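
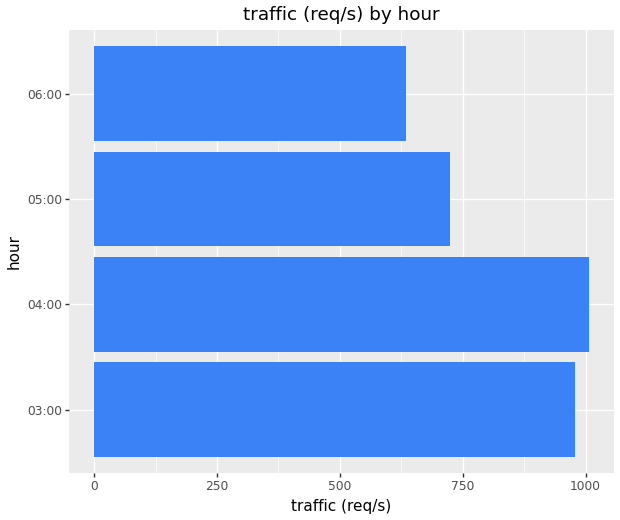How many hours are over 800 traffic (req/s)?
2

Above 800: 03:00, 04:00.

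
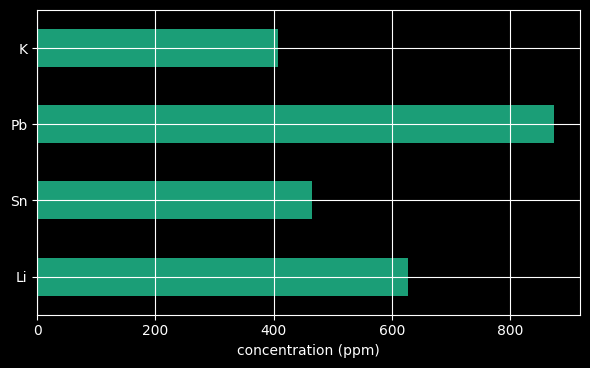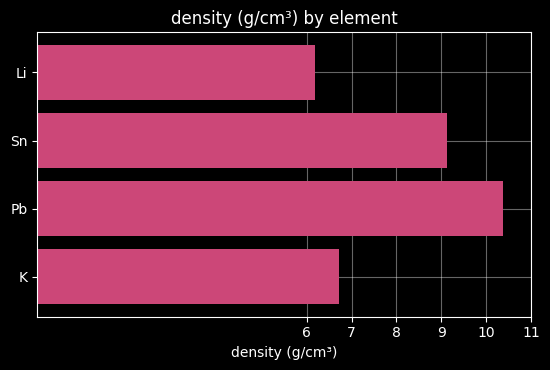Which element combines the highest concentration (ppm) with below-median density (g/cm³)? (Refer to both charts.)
Chart 2 median density (g/cm³) ≈ 8; below-median elements: Li, K. Among those, Li has the highest concentration (ppm) (≈ 600).

Li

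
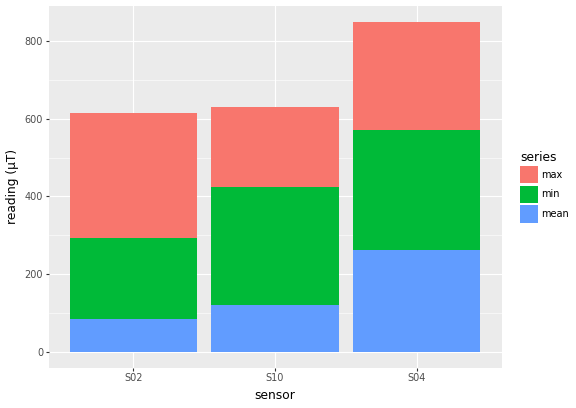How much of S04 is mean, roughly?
mean top ≈ 300, bottom ≈ 0; segment ≈ 300.

≈ 300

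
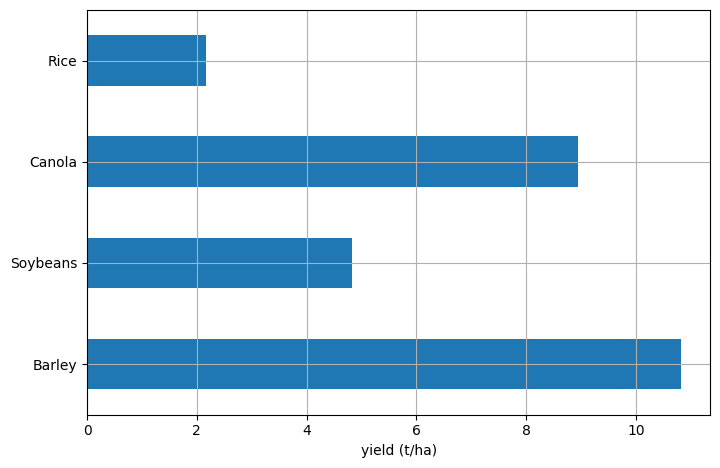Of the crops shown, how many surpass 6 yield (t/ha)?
Above 6: Barley, Canola.

2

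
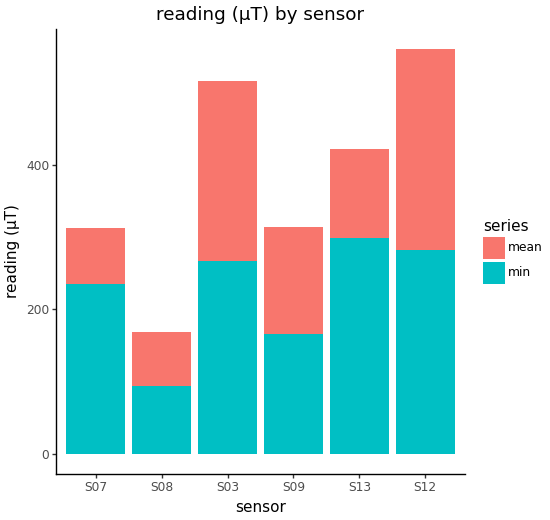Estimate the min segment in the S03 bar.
min top ≈ 250, bottom ≈ 0; segment ≈ 250.

≈ 250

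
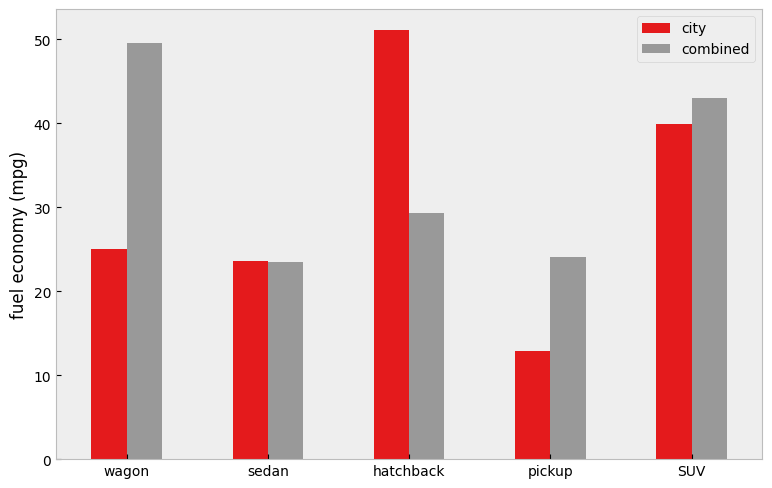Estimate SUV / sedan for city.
≈ 1.6×

SUV ≈ 40, sedan ≈ 25; 40/25 ≈ 1.6.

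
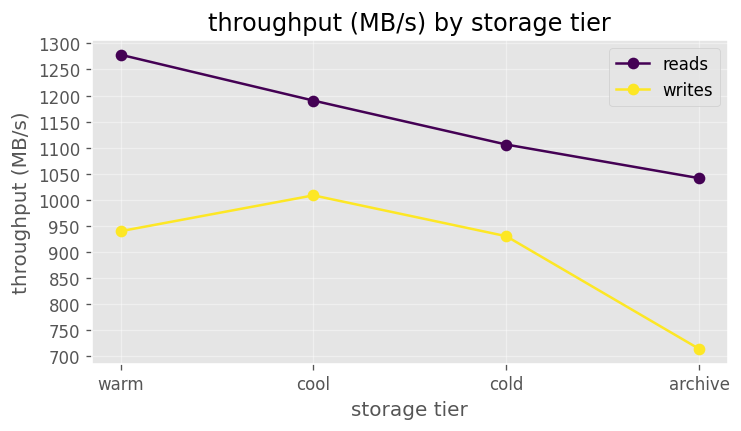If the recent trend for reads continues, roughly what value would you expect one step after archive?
Last three: 1200, 1100, 1050 → slope ≈ -75/step → next ≈ 975.

≈ 975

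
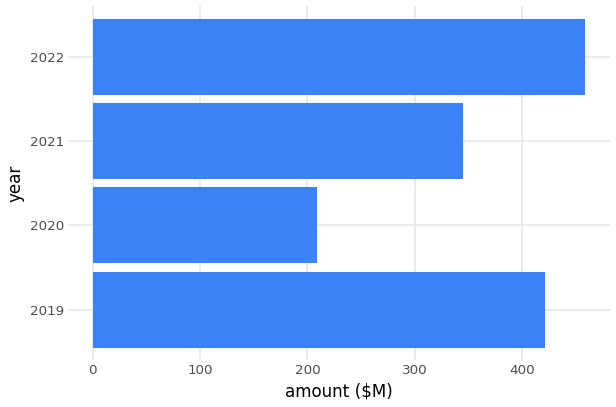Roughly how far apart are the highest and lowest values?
≈ 250

Max 2022 ≈ 450, min 2020 ≈ 200; range ≈ 250.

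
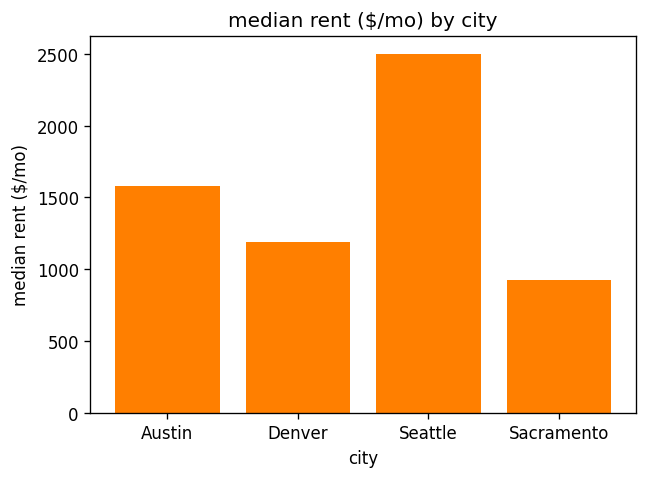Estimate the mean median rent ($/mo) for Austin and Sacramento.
≈ 1250

(1500 + 1000) / 2 ≈ 1250.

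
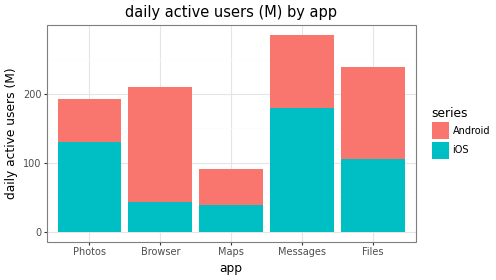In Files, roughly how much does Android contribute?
≈ 150

Android top ≈ 250, bottom ≈ 100; segment ≈ 150.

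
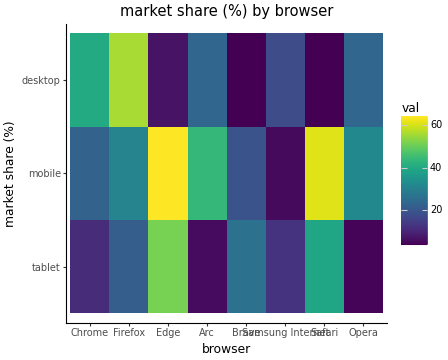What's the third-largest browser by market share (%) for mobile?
Top 4 for mobile: Edge ≈ 65, Safari ≈ 60, Arc ≈ 45, Opera ≈ 30.

Arc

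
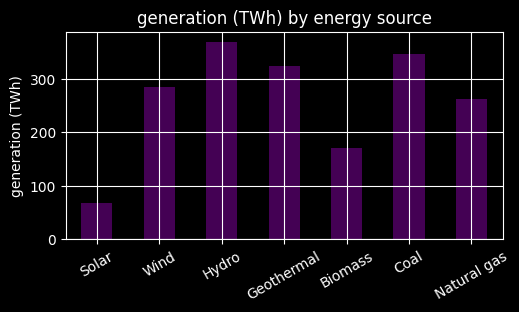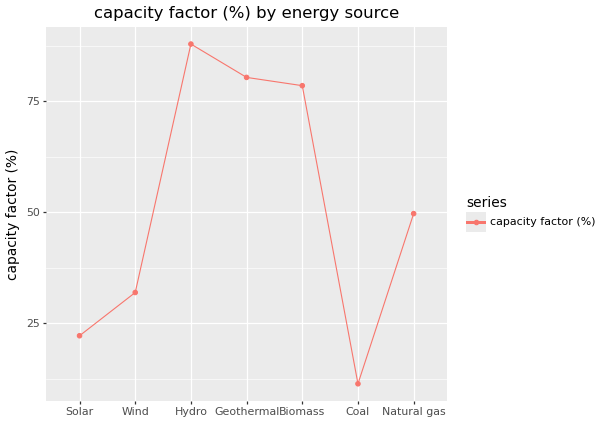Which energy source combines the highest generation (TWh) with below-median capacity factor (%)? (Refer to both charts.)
Chart 2 median capacity factor (%) ≈ 50; below-median energy sources: Solar, Wind, Coal. Among those, Coal has the highest generation (TWh) (≈ 350).

Coal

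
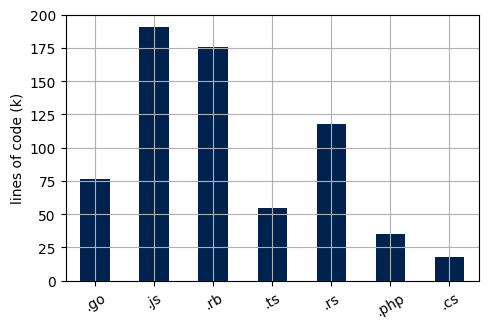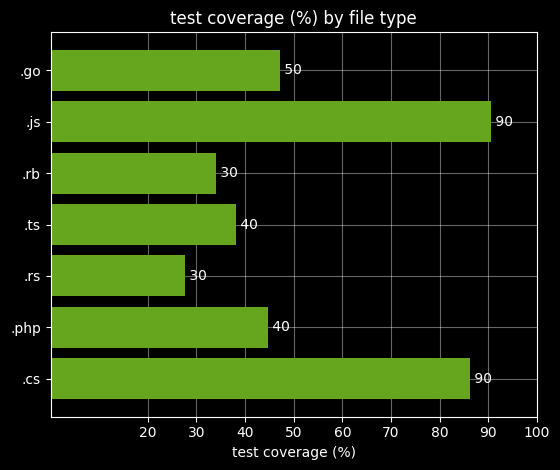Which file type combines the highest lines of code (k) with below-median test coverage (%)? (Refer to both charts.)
.rb

Chart 2 median test coverage (%) ≈ 40; below-median file types: .rb, .ts, .rs. Among those, .rb has the highest lines of code (k) (≈ 180).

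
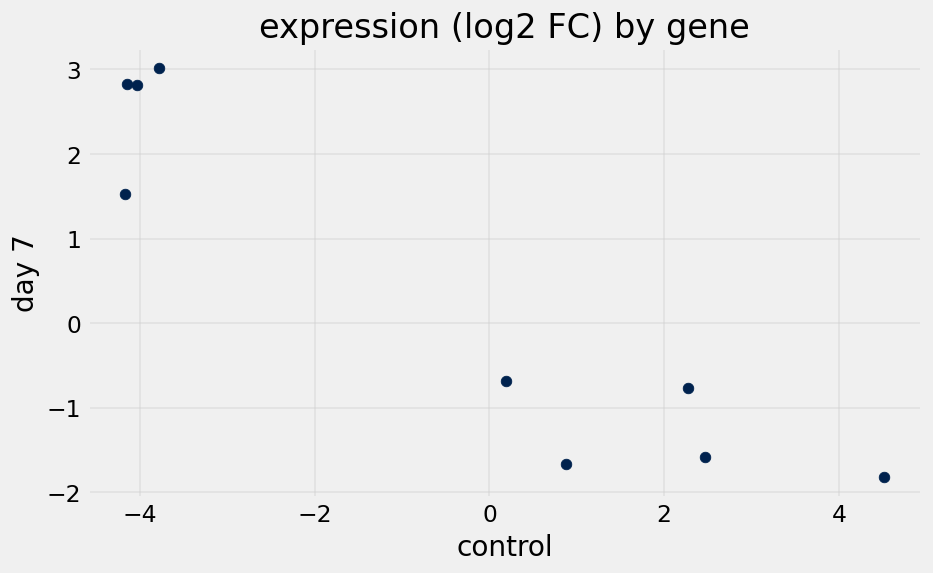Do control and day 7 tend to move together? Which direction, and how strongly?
negative, strong

Points are negatively correlated; strong (|r| ≈ 0.9).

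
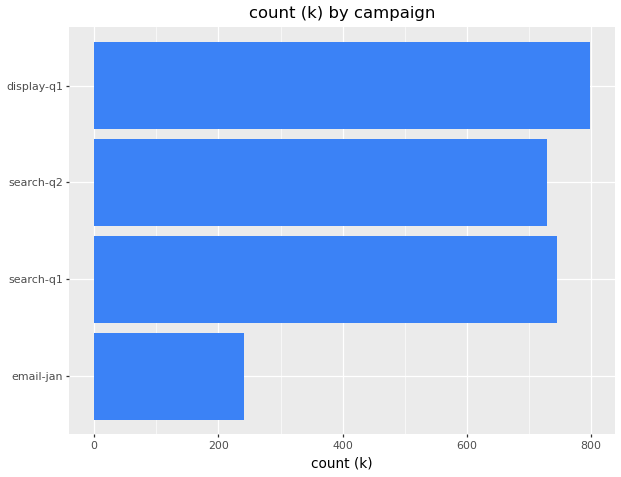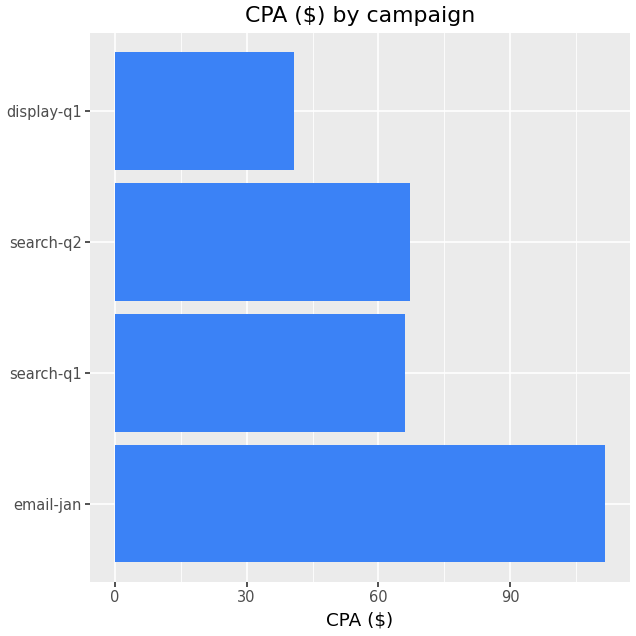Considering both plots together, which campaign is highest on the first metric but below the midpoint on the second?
Chart 2 median CPA ($) ≈ 60; below-median campaigns: search-q1, display-q1. Among those, display-q1 has the highest count (k) (≈ 800).

display-q1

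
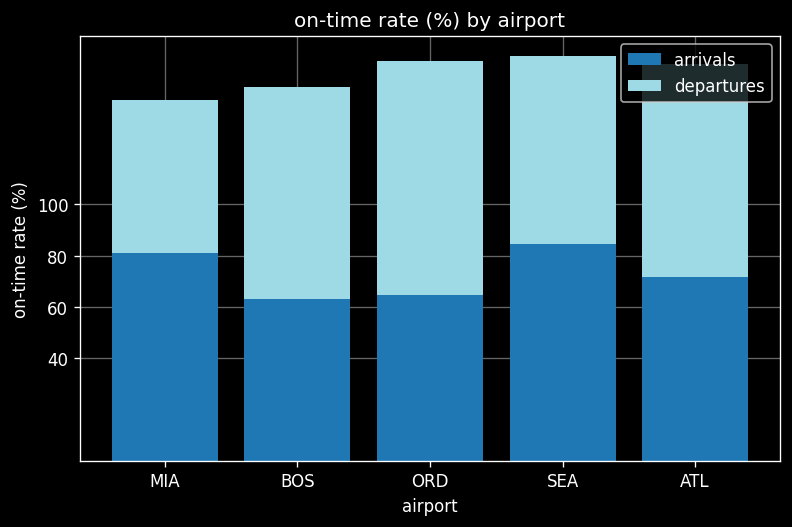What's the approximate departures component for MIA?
departures top ≈ 140, bottom ≈ 80; segment ≈ 60.

≈ 60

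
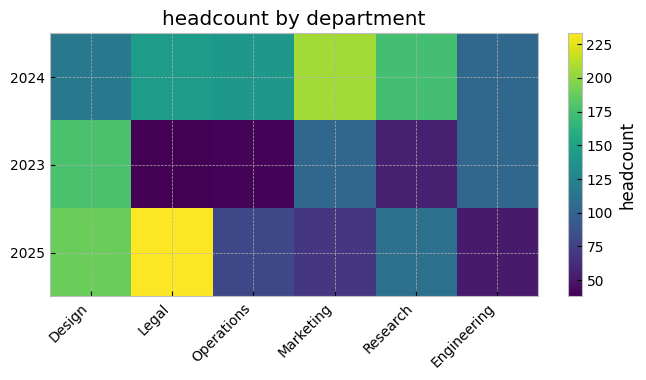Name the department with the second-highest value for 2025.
Design

Top 3 for 2025: Legal ≈ 240, Design ≈ 180, Research ≈ 120.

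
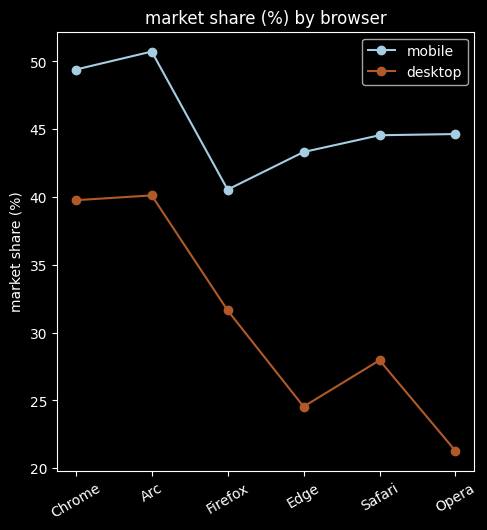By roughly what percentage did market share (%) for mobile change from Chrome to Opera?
≈ -10%

Chrome ≈ 50, Opera ≈ 45; (45 − 50) / 50 ≈ -10%.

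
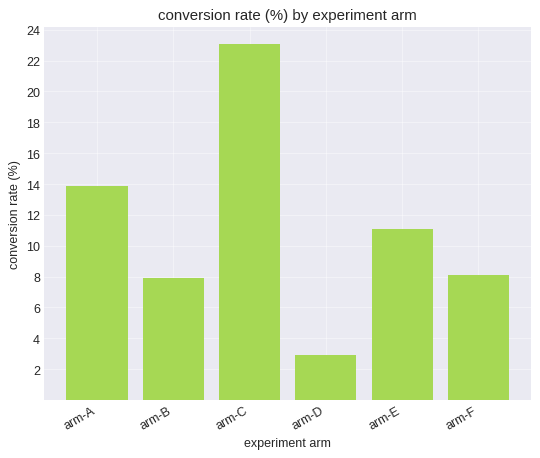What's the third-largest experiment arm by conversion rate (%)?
arm-E

Top 4: arm-C ≈ 24, arm-A ≈ 14, arm-E ≈ 12, arm-F ≈ 8.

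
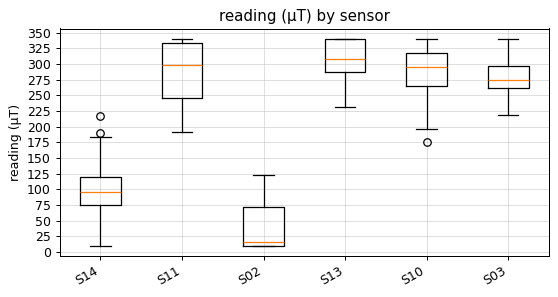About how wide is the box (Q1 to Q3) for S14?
Q3 ≈ 125, Q1 ≈ 75; IQR ≈ 50.

≈ 50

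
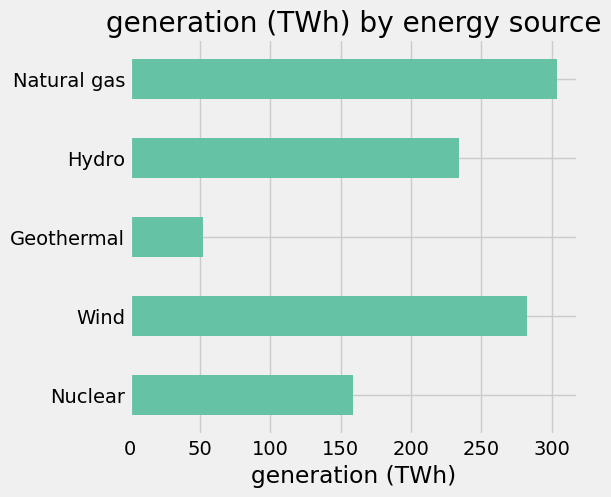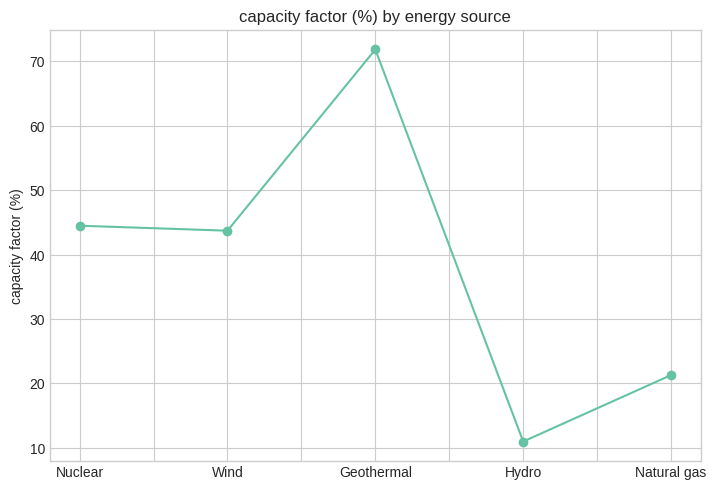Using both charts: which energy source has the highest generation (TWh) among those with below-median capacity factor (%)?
Natural gas

Chart 2 median capacity factor (%) ≈ 40; below-median energy sources: Hydro, Natural gas. Among those, Natural gas has the highest generation (TWh) (≈ 300).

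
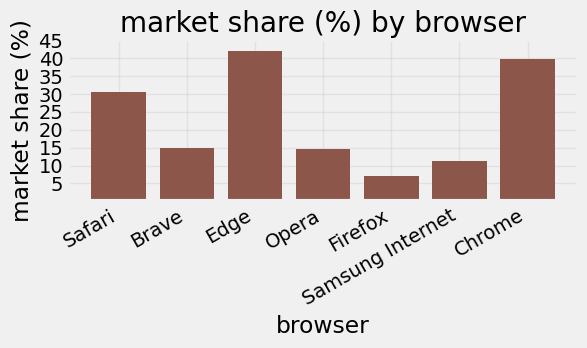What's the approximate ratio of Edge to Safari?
Edge ≈ 40, Safari ≈ 30; 40/30 ≈ 1.33.

≈ 1.33×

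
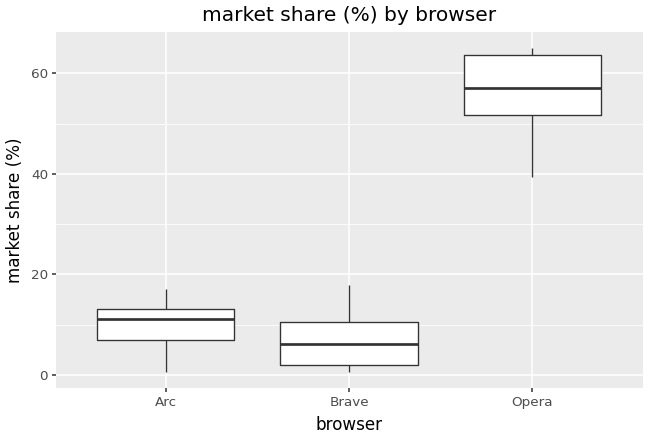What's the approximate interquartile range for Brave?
≈ 10

Q3 ≈ 10, Q1 ≈ 0; IQR ≈ 10.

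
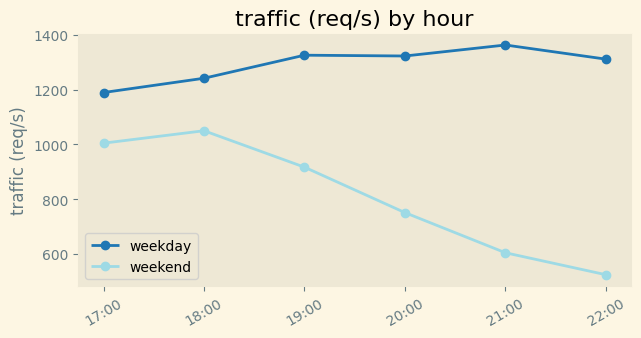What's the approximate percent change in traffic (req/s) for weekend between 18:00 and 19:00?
18:00 ≈ 1000, 19:00 ≈ 900; (900 − 1000) / 1000 ≈ -10%.

≈ -10%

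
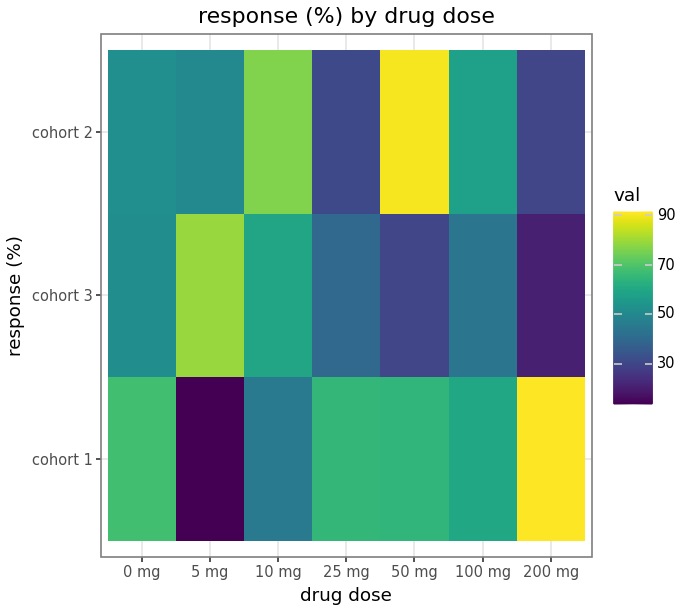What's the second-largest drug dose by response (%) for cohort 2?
Top 3 for cohort 2: 50 mg ≈ 90, 10 mg ≈ 80, 100 mg ≈ 60.

10 mg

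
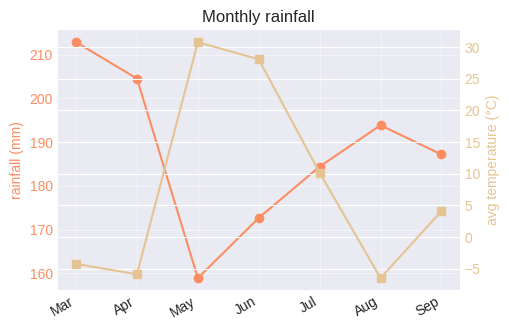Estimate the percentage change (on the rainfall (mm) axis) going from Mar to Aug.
≈ -9.3%

Mar ≈ 215, Aug ≈ 195; (195 − 215) / 215 ≈ -9.3%.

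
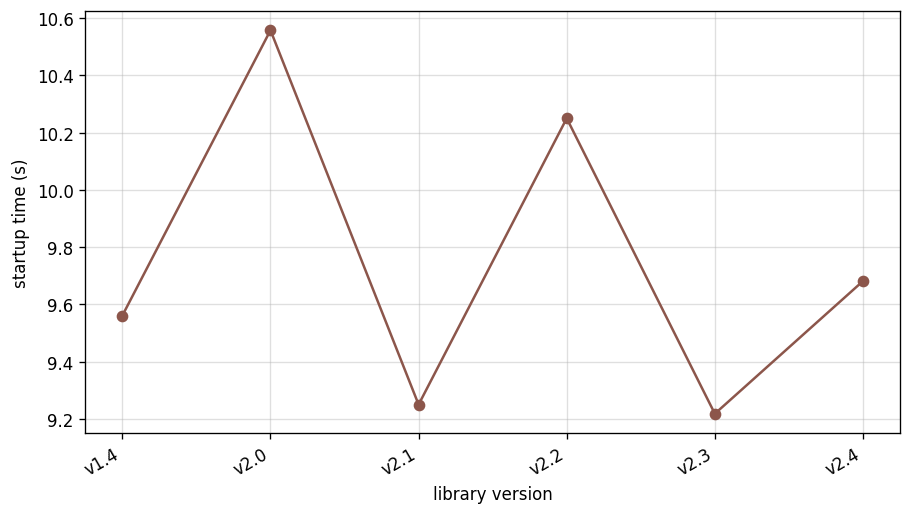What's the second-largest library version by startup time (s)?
v2.2

Top 3: v2.0 ≈ 10.6, v2.2 ≈ 10.2, v2.4 ≈ 9.6.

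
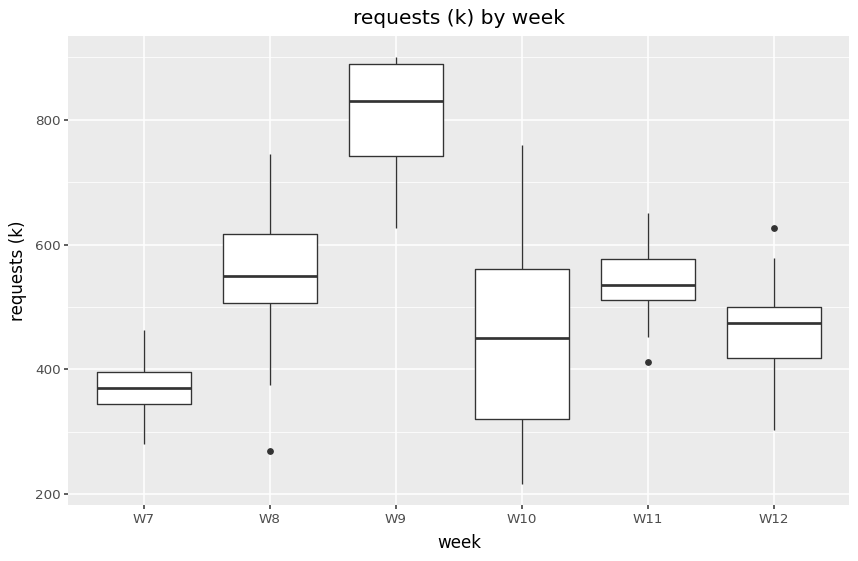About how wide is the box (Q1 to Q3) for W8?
≈ 100

Q3 ≈ 600, Q1 ≈ 500; IQR ≈ 100.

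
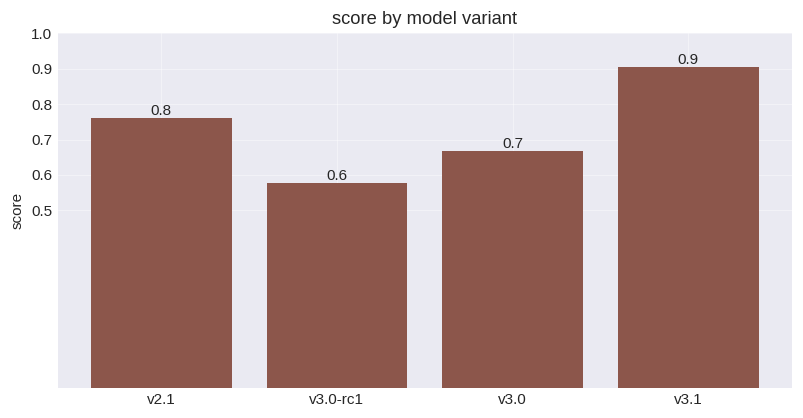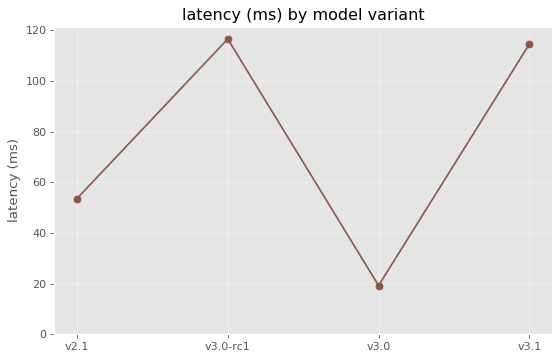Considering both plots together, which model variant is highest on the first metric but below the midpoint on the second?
Chart 2 median latency (ms) ≈ 80; below-median model variants: v2.1, v3.0. Among those, v2.1 has the highest score (≈ 0.8).

v2.1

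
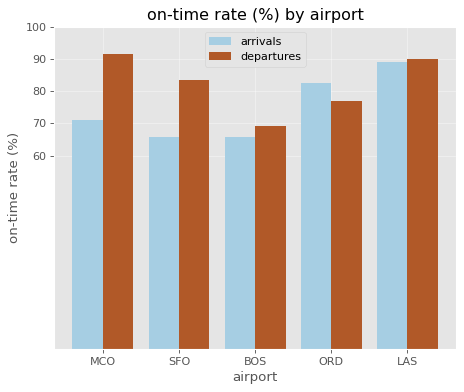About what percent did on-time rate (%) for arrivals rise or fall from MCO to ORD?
MCO ≈ 70, ORD ≈ 80; (80 − 70) / 70 ≈ +14.3%.

≈ +14.3%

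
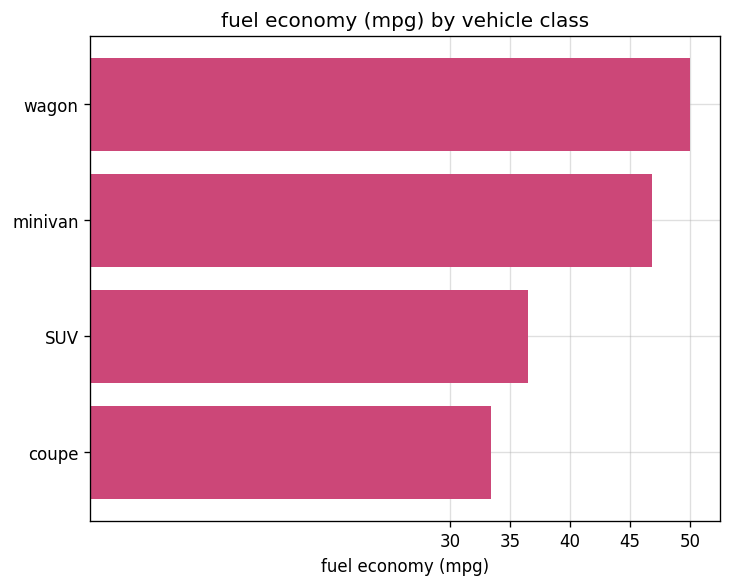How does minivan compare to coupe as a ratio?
≈ 1.29×

minivan ≈ 45, coupe ≈ 35; 45/35 ≈ 1.29.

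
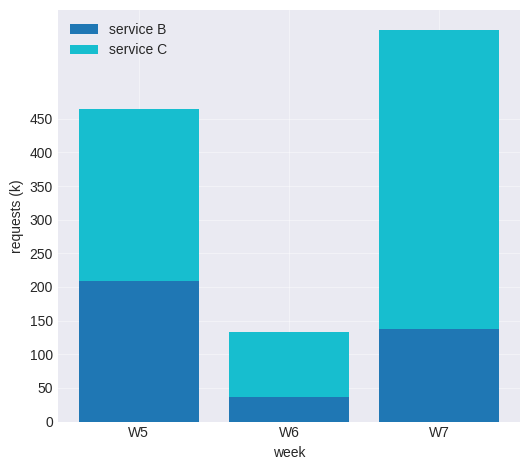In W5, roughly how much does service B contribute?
≈ 200

service B top ≈ 200, bottom ≈ 0; segment ≈ 200.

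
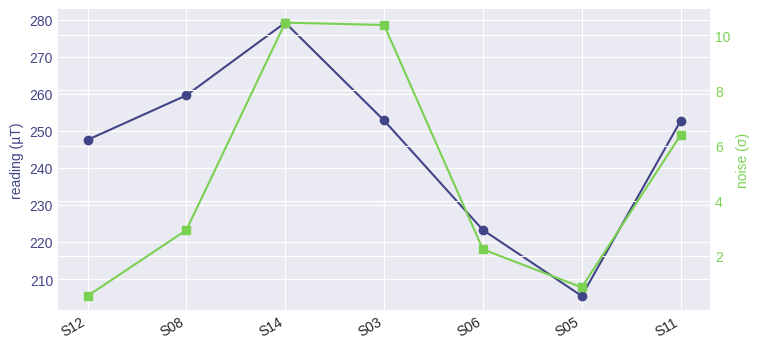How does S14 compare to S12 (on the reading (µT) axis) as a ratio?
S14 ≈ 280, S12 ≈ 250; 280/250 ≈ 1.12.

≈ 1.12×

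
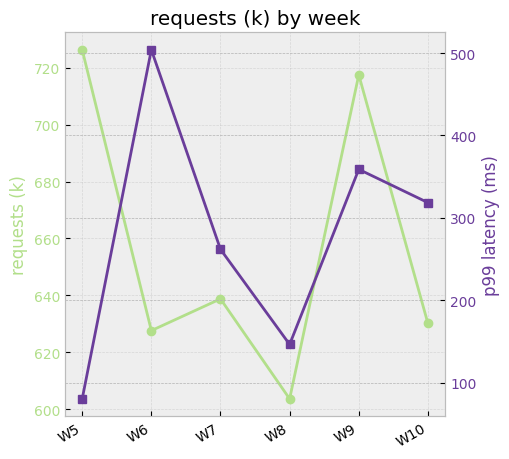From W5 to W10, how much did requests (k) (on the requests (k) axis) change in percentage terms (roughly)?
W5 ≈ 720, W10 ≈ 640; (640 − 720) / 720 ≈ -11.1%.

≈ -11.1%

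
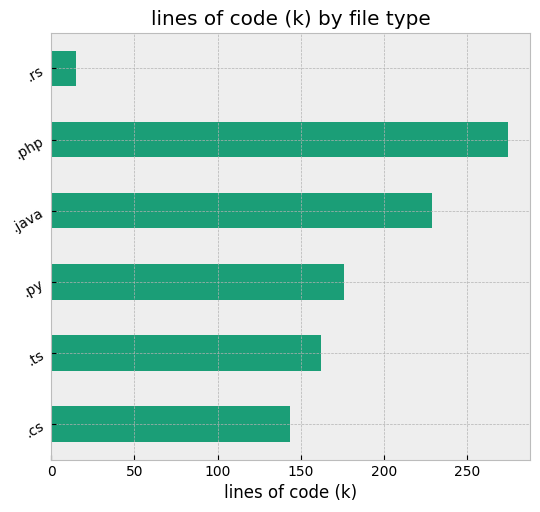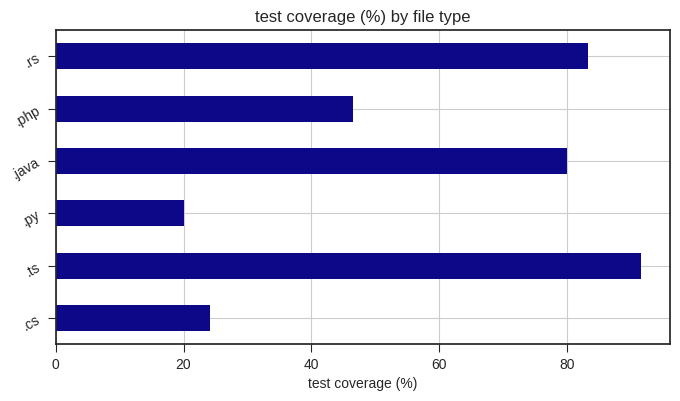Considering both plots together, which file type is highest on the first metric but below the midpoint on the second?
Chart 2 median test coverage (%) ≈ 60; below-median file types: .cs, .py, .php. Among those, .php has the highest lines of code (k) (≈ 250).

.php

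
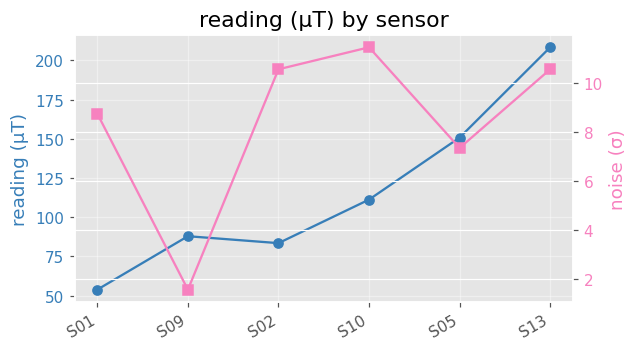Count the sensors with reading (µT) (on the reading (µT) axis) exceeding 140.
2

Above 140: S05, S13.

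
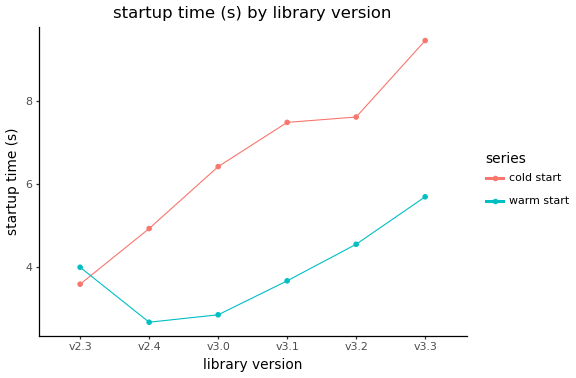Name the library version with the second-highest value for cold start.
Top 3 for cold start: v3.3 ≈ 9, v3.2 ≈ 8, v3.1 ≈ 7.

v3.2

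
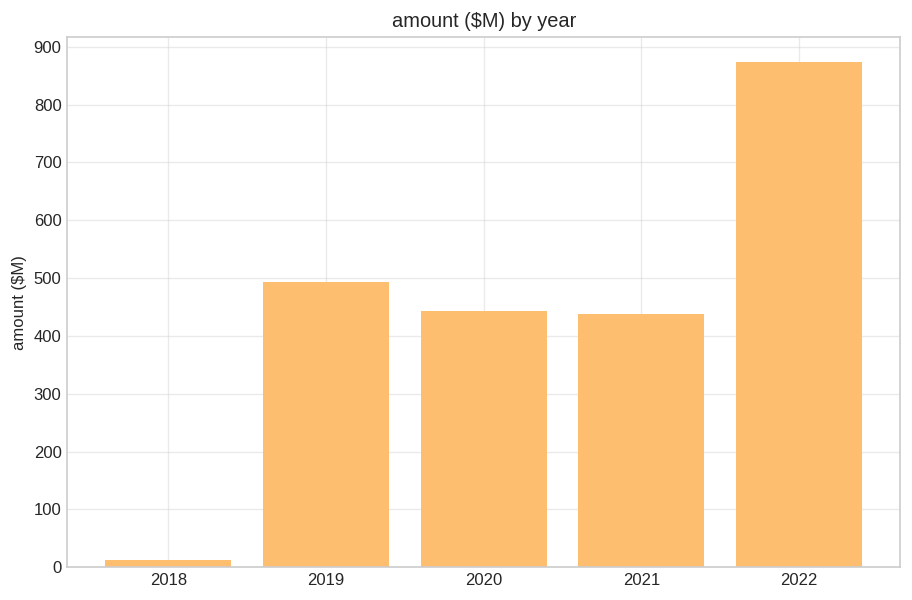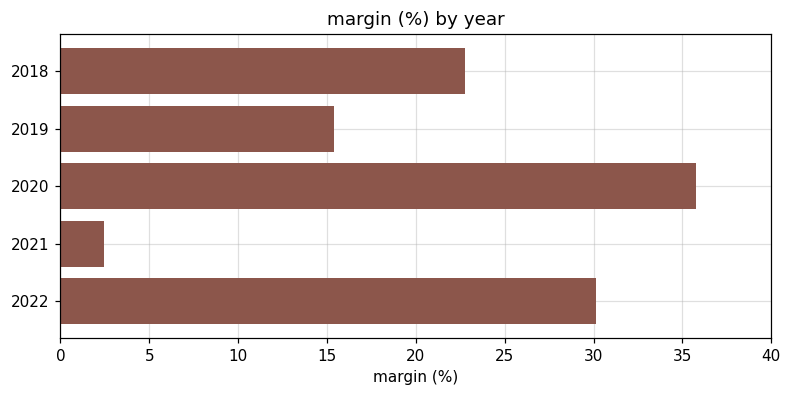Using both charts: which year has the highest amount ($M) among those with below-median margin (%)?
2019

Chart 2 median margin (%) ≈ 25; below-median years: 2019, 2021. Among those, 2019 has the highest amount ($M) (≈ 500).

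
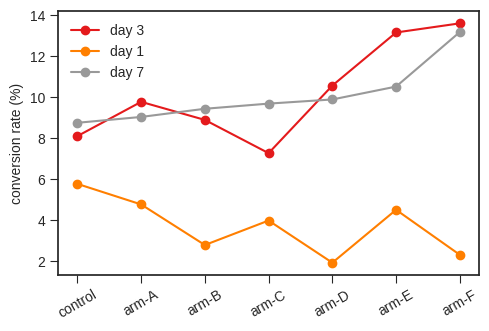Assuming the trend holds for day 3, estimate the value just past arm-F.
Last three: 11, 13, 14 → slope ≈ 1.5/step → next ≈ 15.5.

≈ 15.5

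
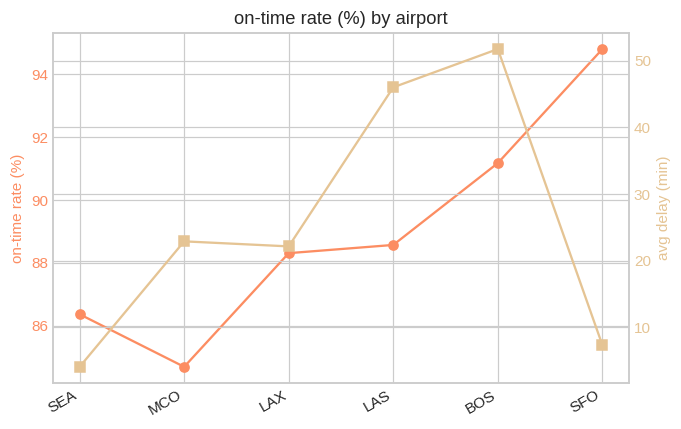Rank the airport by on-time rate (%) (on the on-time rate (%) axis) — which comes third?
Top 4 (on the on-time rate (%) axis): SFO ≈ 95, BOS ≈ 91, LAS ≈ 89, LAX ≈ 88.

LAS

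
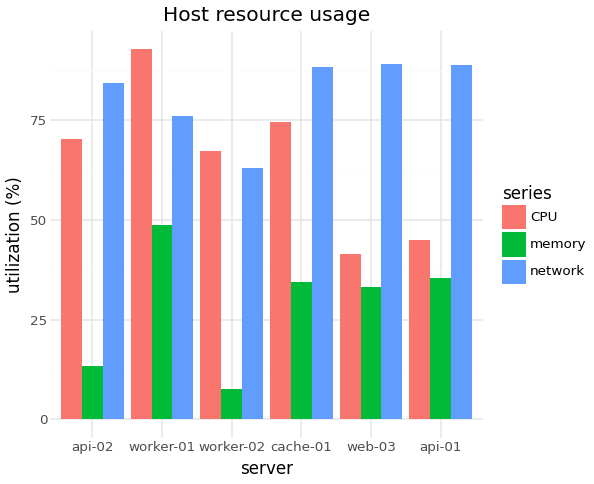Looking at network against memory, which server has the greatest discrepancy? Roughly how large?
api-02, ≈ 70 %

api-02: network ≈ 80, memory ≈ 10 → gap ≈ 70. Next-largest (web-03) is only ≈ 60.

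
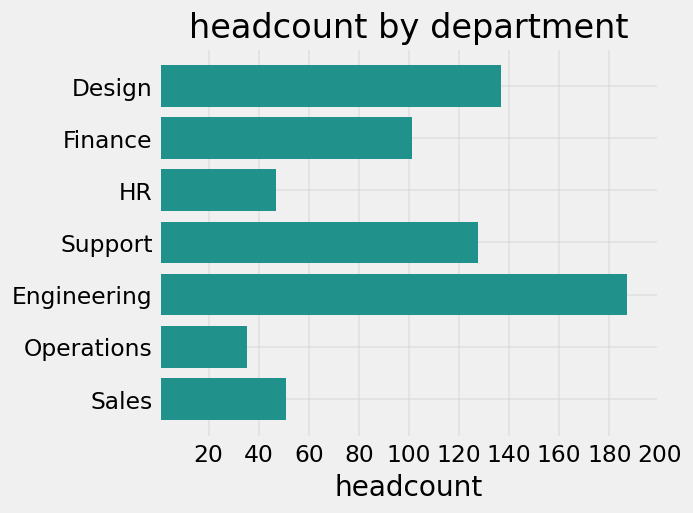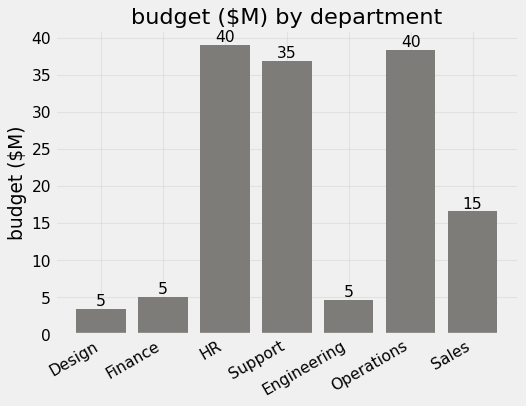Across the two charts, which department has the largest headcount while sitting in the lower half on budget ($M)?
Engineering

Chart 2 median budget ($M) ≈ 15; below-median departments: Design, Finance, Engineering. Among those, Engineering has the highest headcount (≈ 180).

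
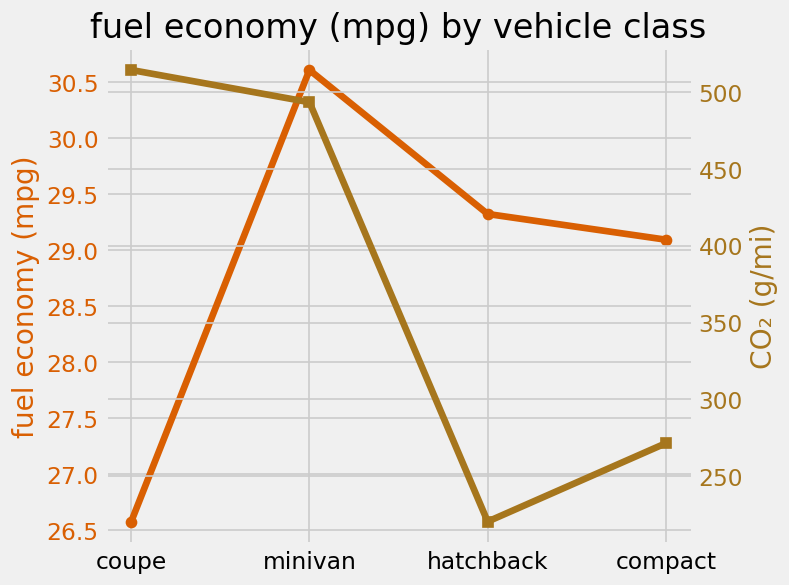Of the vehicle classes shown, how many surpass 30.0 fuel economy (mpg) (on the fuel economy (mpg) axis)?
Above 30.0: minivan.

1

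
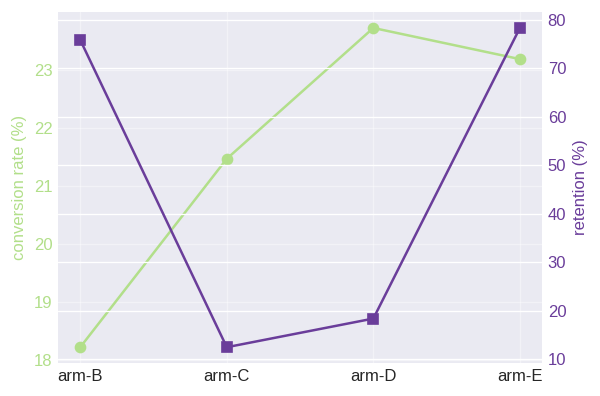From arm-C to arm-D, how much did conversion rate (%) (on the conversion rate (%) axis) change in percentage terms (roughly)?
arm-C ≈ 21.5, arm-D ≈ 23.5; (23.5 − 21.5) / 21.5 ≈ +9.3%.

≈ +9.3%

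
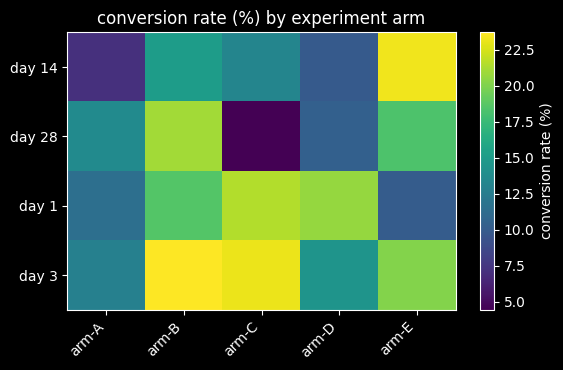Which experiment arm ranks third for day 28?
Top 4 for day 28: arm-B ≈ 22, arm-E ≈ 18, arm-A ≈ 14, arm-D ≈ 10.

arm-A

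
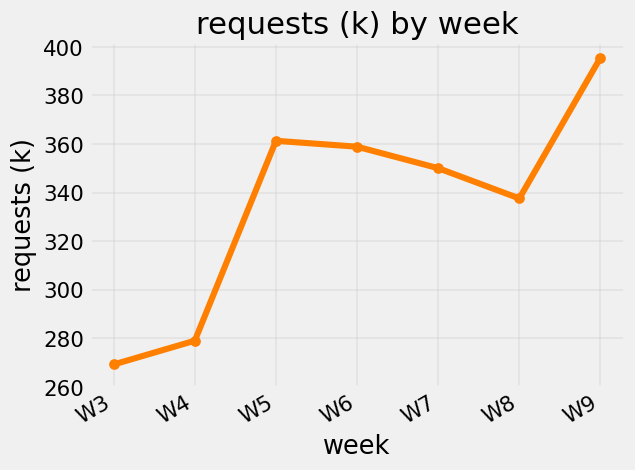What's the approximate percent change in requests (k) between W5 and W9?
W5 ≈ 360, W9 ≈ 400; (400 − 360) / 360 ≈ +11.1%.

≈ +11.1%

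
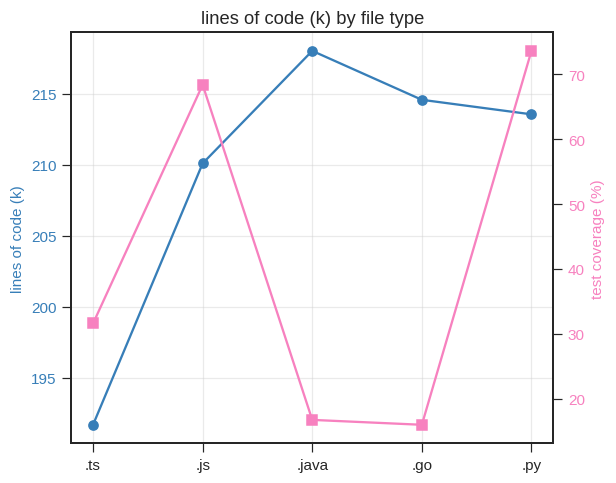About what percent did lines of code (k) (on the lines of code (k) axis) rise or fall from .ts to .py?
.ts ≈ 190, .py ≈ 215; (215 − 190) / 190 ≈ +13.2%.

≈ +13.2%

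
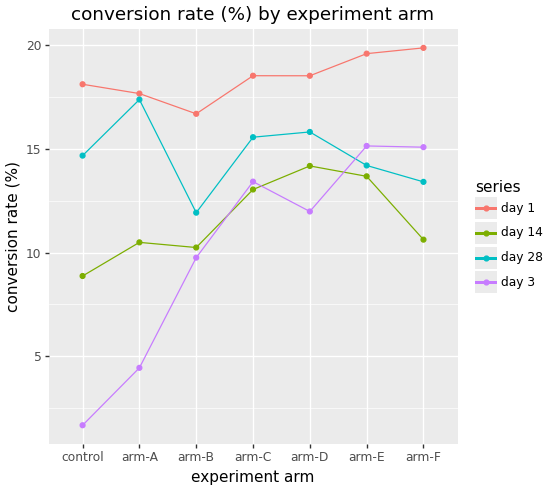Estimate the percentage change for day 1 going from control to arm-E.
≈ +11.1%

control ≈ 18, arm-E ≈ 20; (20 − 18) / 18 ≈ +11.1%.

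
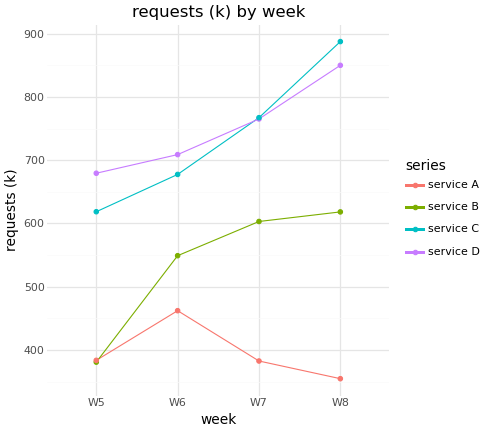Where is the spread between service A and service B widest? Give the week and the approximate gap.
W8: service A ≈ 350, service B ≈ 600 → gap ≈ 250. Next-largest (W7) is only ≈ 200.

W8, ≈ 250 k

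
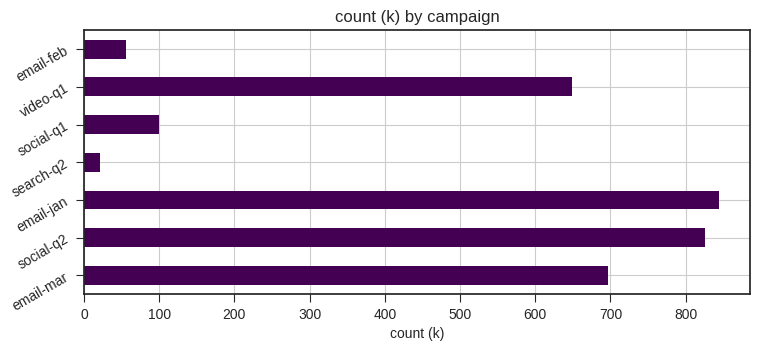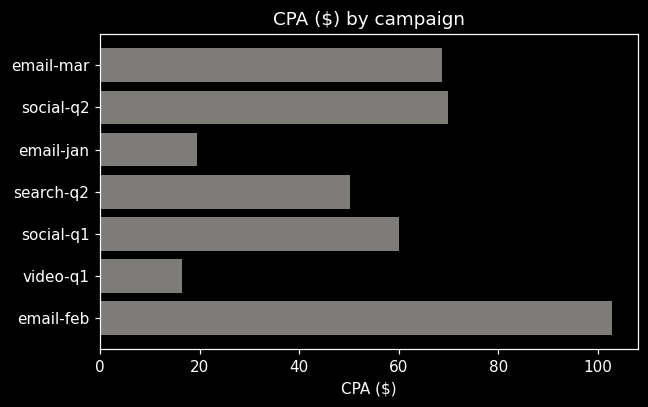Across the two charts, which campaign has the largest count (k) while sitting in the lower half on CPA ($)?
email-jan

Chart 2 median CPA ($) ≈ 60; below-median campaigns: email-jan, search-q2, video-q1. Among those, email-jan has the highest count (k) (≈ 800).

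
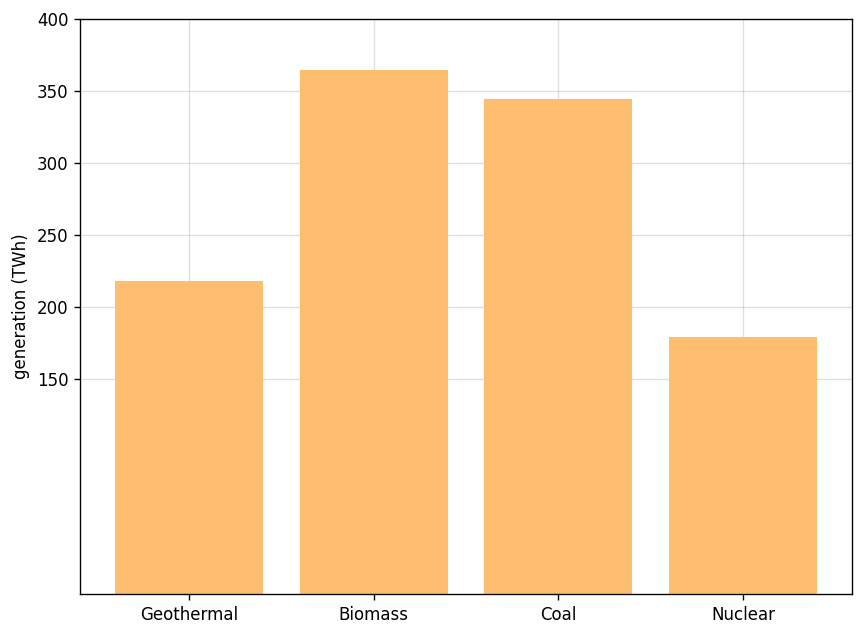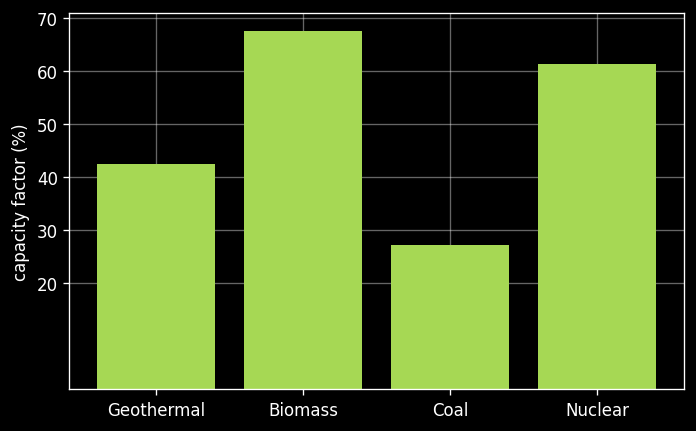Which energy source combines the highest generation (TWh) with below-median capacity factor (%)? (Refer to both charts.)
Coal

Chart 2 median capacity factor (%) ≈ 50; below-median energy sources: Geothermal, Coal. Among those, Coal has the highest generation (TWh) (≈ 350).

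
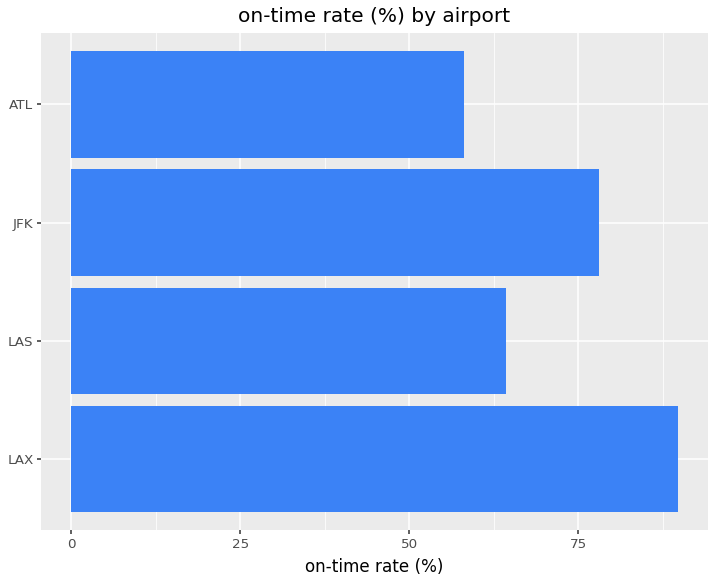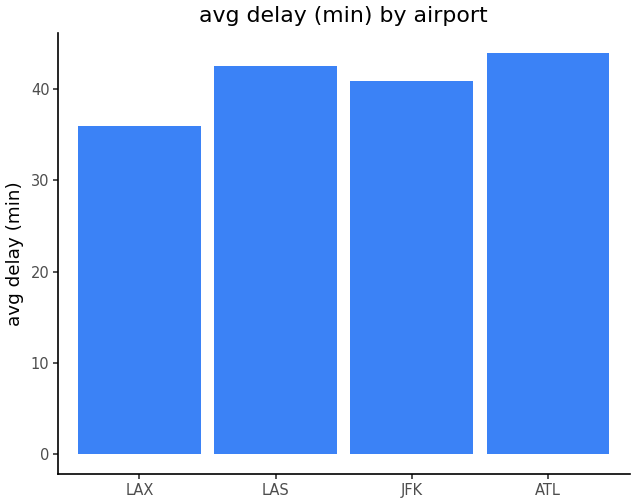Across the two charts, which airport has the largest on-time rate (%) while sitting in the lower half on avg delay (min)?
Chart 2 median avg delay (min) ≈ 40; below-median airports: LAX, JFK. Among those, LAX has the highest on-time rate (%) (≈ 90).

LAX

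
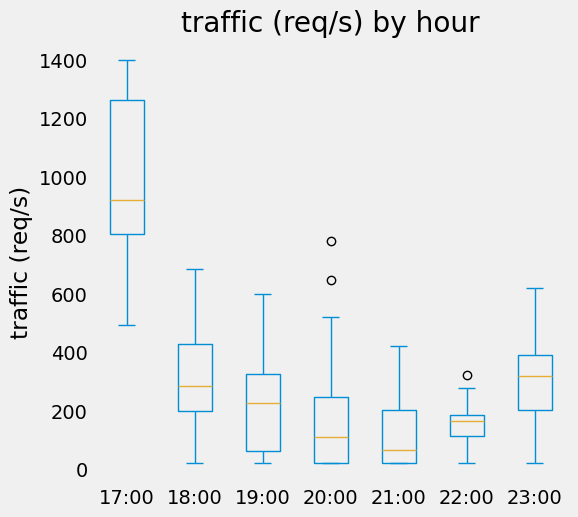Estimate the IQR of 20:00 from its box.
Q3 ≈ 200, Q1 ≈ 0; IQR ≈ 200.

≈ 200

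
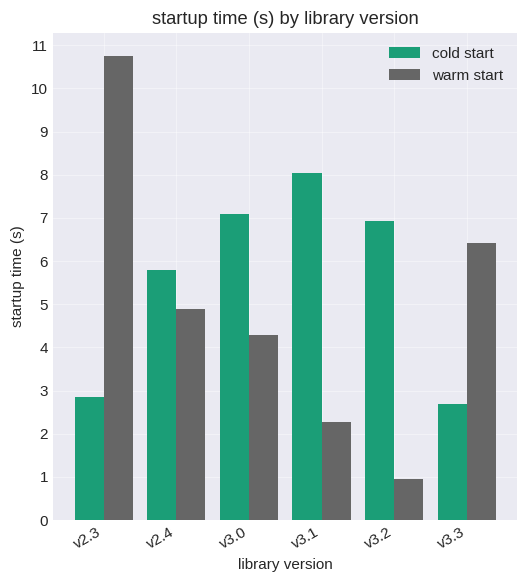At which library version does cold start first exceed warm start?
v2.4

v2.3: cold start ≈ 3 vs warm start ≈ 11 (not yet); v2.4: cold start ≈ 6 vs warm start ≈ 5 (first crossover).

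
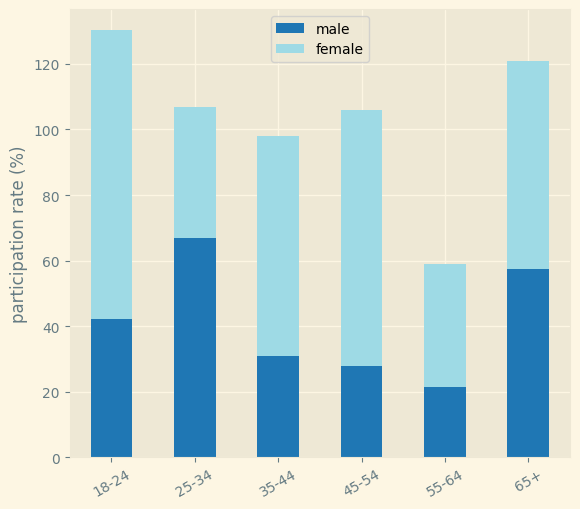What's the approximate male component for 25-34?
male top ≈ 60, bottom ≈ 0; segment ≈ 60.

≈ 60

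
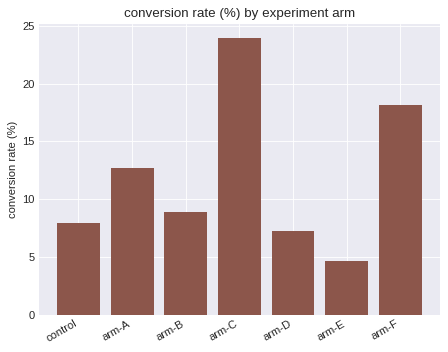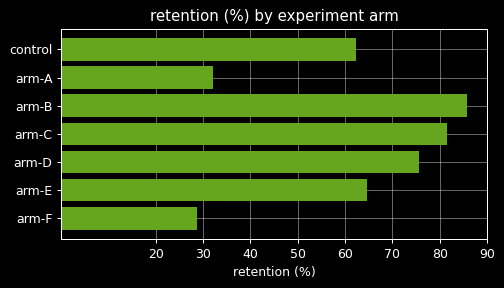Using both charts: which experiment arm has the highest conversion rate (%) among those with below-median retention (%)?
Chart 2 median retention (%) ≈ 60; below-median experiment arms: control, arm-A, arm-F. Among those, arm-F has the highest conversion rate (%) (≈ 20).

arm-F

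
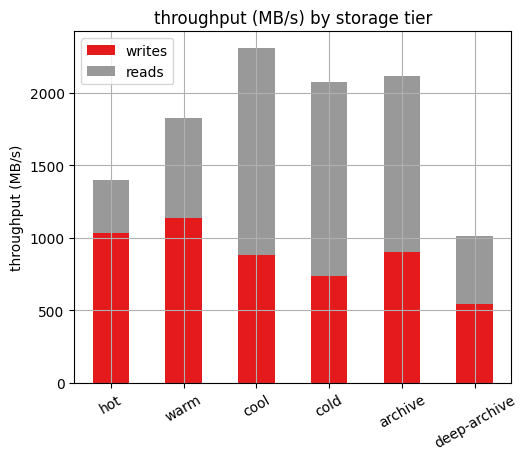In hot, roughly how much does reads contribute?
reads top ≈ 1400, bottom ≈ 1000; segment ≈ 400.

≈ 400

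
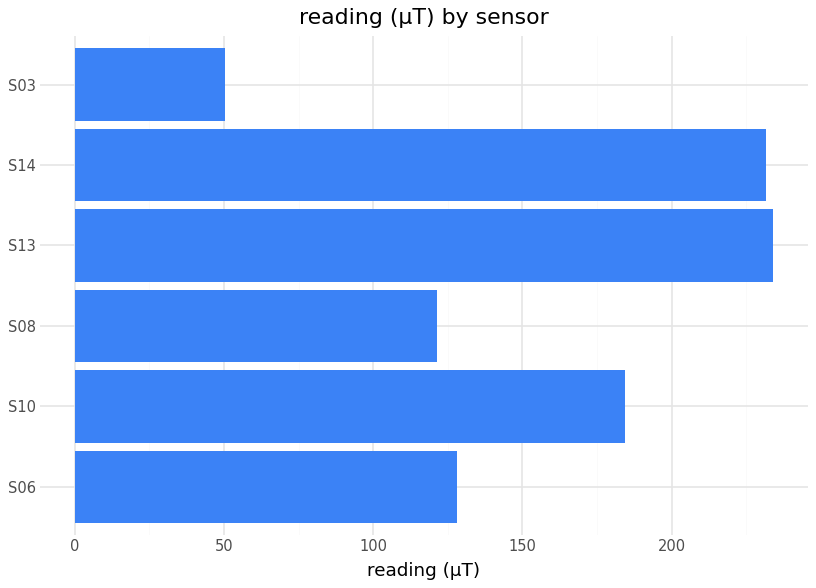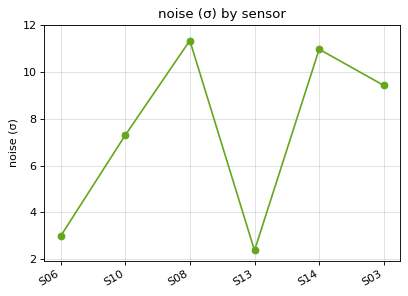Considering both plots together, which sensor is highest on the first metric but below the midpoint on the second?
S13

Chart 2 median noise (σ) ≈ 8; below-median sensors: S06, S10, S13. Among those, S13 has the highest reading (µT) (≈ 225).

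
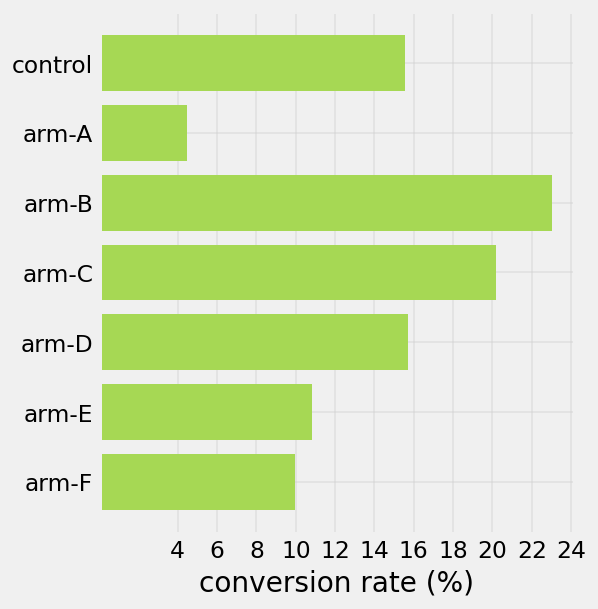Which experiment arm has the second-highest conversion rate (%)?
arm-C

Top 3: arm-B ≈ 24, arm-C ≈ 20, arm-D ≈ 16.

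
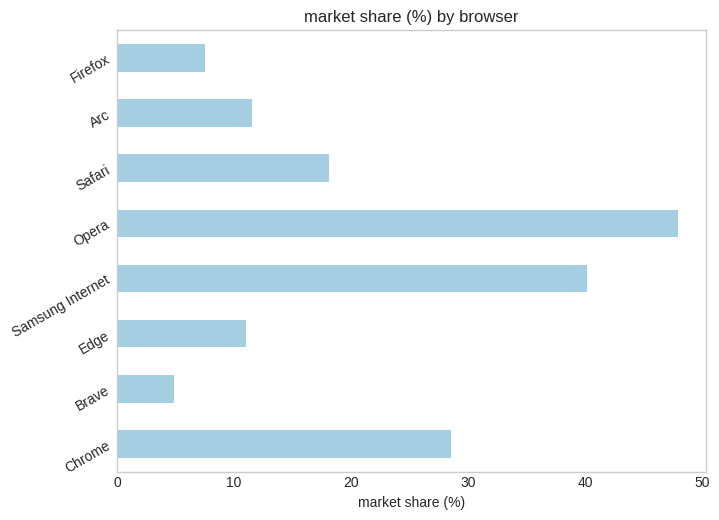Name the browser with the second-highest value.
Samsung Internet

Top 3: Opera ≈ 50, Samsung Internet ≈ 40, Chrome ≈ 30.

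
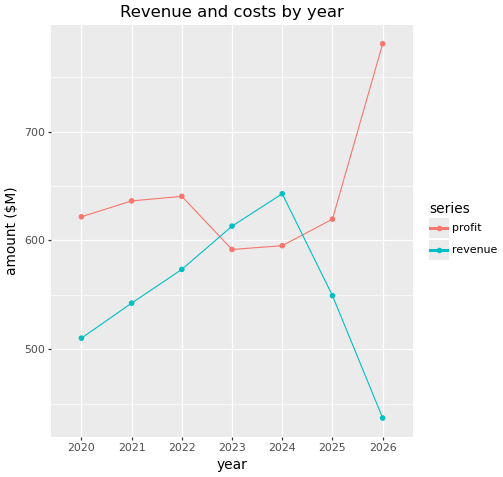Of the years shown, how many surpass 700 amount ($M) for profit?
1

Above 700: 2026.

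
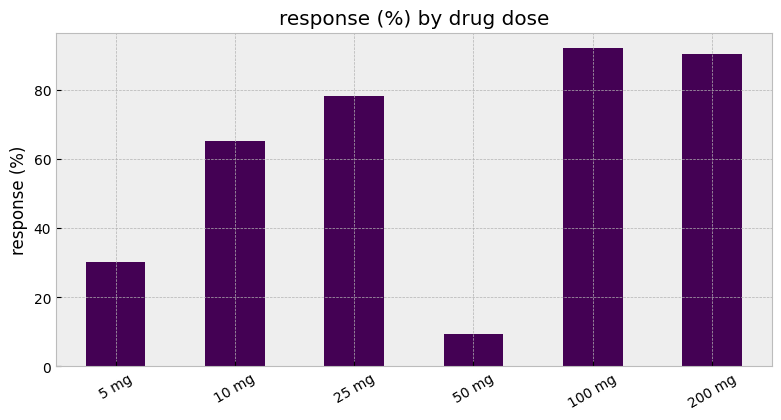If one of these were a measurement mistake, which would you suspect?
50 mg ≈ 10; the rest sit between ≈ 30 and ≈ 90.

50 mg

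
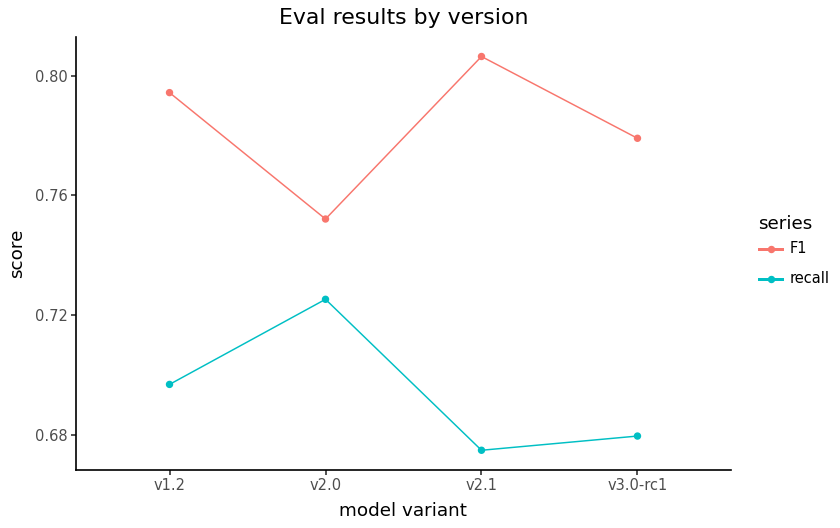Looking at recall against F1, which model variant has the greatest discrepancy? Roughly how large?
v2.1, ≈ 0.12

v2.1: recall ≈ 0.68, F1 ≈ 0.80 → gap ≈ 0.12. Next-largest (v3.0-rc1) is only ≈ 0.10.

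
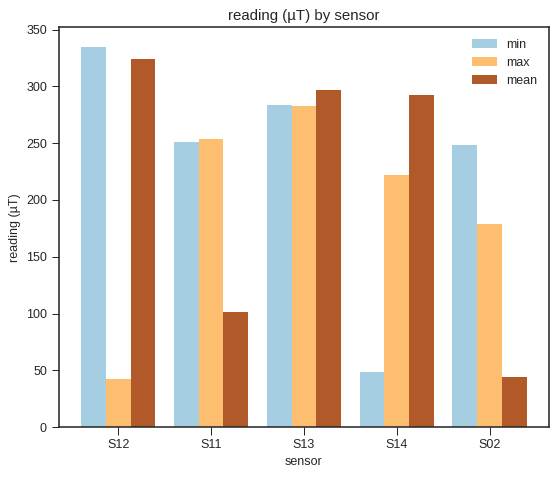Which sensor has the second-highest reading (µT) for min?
S13

Top 3 for min: S12 ≈ 350, S13 ≈ 300, S11 ≈ 250.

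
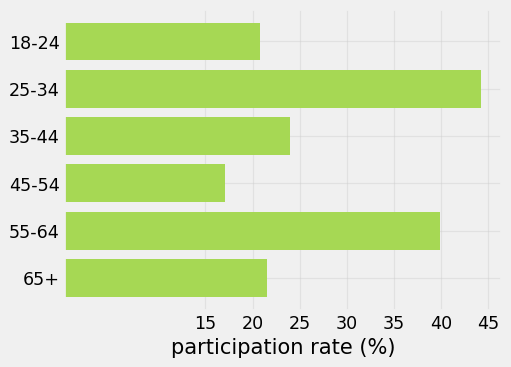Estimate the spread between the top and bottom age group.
≈ 30

Max 25-34 ≈ 45, min 45-54 ≈ 15; range ≈ 30.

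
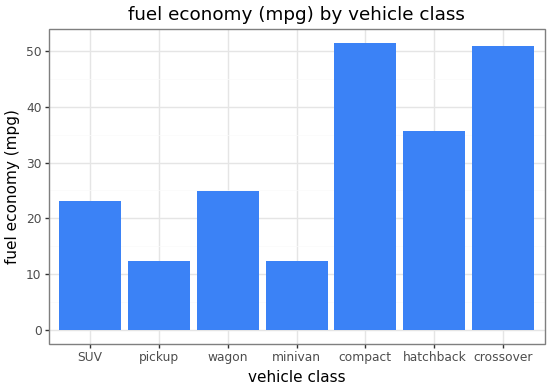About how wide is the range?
Max compact ≈ 50, min minivan ≈ 10; range ≈ 40.

≈ 40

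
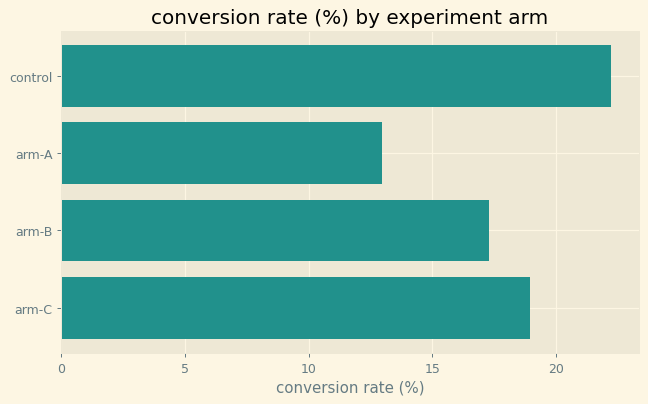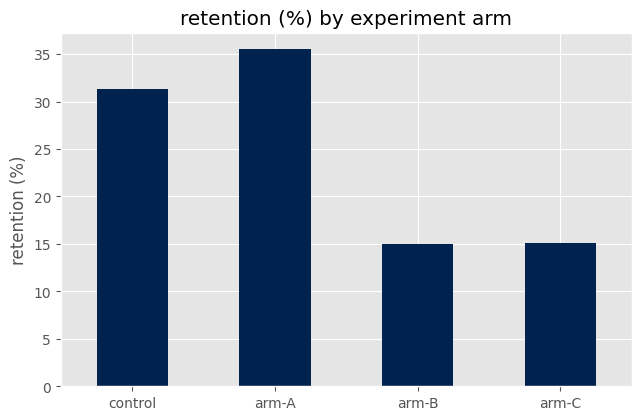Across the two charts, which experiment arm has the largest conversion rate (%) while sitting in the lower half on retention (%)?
Chart 2 median retention (%) ≈ 25; below-median experiment arms: arm-B, arm-C. Among those, arm-C has the highest conversion rate (%) (≈ 20).

arm-C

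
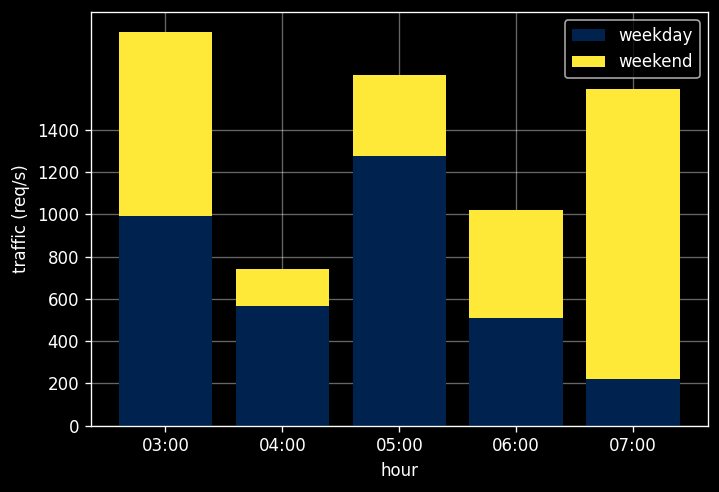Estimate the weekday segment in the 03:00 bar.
weekday top ≈ 1000, bottom ≈ 0; segment ≈ 1000.

≈ 1000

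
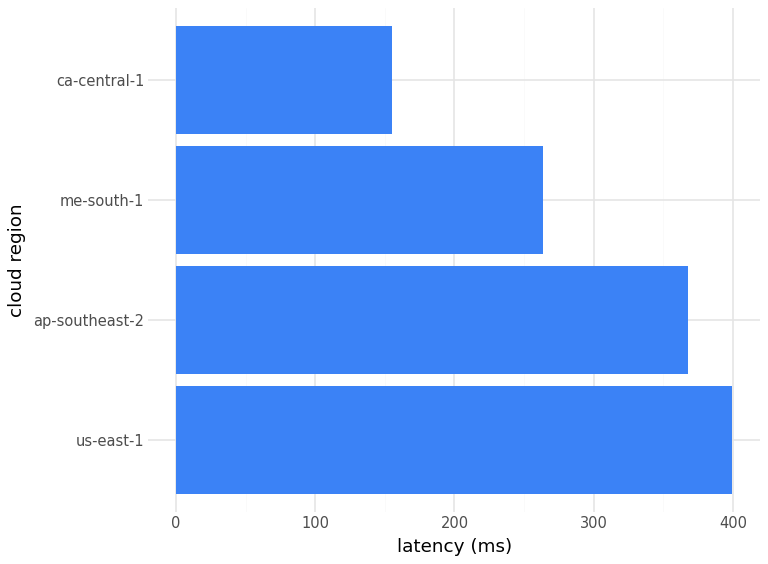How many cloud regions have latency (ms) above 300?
Above 300: us-east-1, ap-southeast-2.

2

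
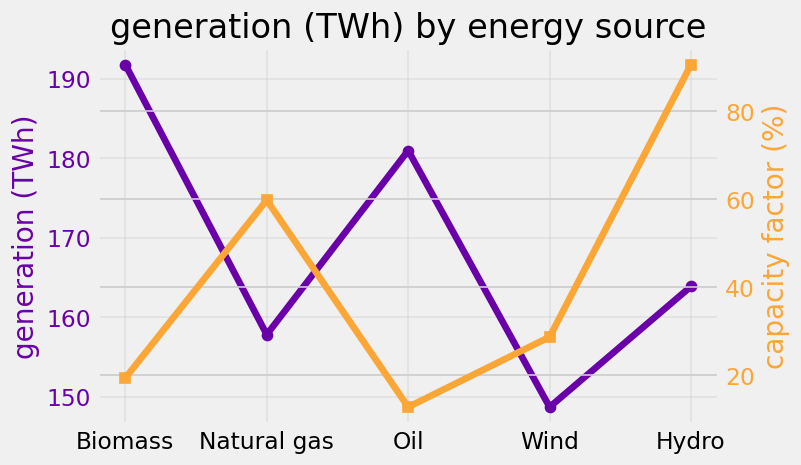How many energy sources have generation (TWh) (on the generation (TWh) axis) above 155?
4

Above 155: Biomass, Natural gas, Oil, Hydro.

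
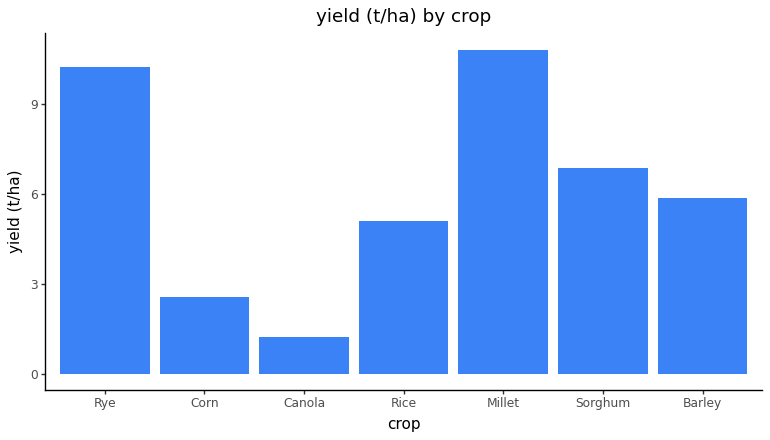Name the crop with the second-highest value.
Rye

Top 3: Millet ≈ 11, Rye ≈ 10, Sorghum ≈ 7.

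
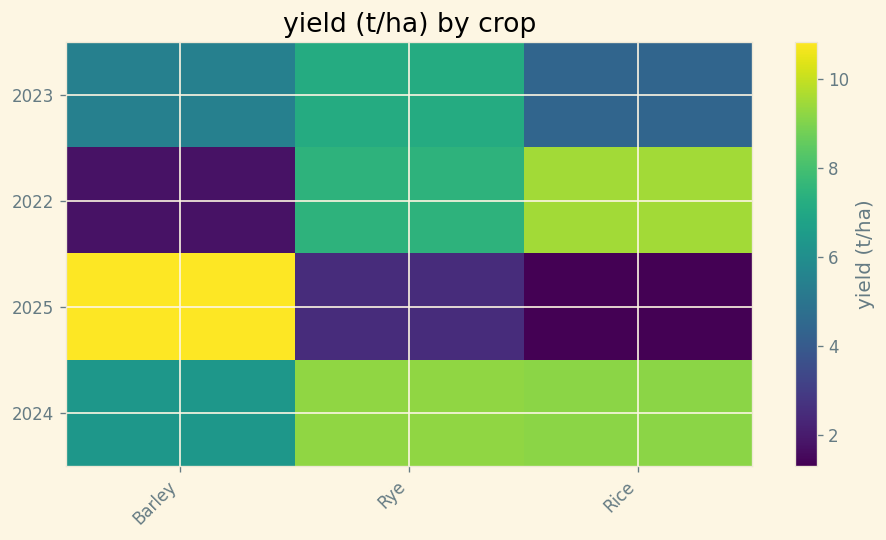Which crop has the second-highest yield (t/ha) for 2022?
Top 3 for 2022: Rice ≈ 10, Rye ≈ 7, Barley ≈ 2.

Rye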